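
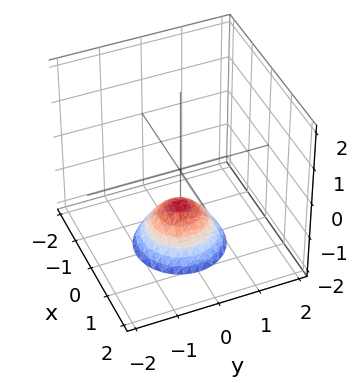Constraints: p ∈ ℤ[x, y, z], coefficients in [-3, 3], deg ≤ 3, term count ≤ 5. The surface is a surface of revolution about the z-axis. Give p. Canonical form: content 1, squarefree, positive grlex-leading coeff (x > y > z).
deg p = 2. No degree-1 surface has this shape.
Symmetries: the surface is invariant under rotation about z: p = q(x² + y², z).
Observable constraints: a circular section at z = -2 has radius exactly 1; it meets the z-axis at z = -1 (among the integer gridlines).
These observations pin down the coefficients.

x^2 + y^2 + z + 1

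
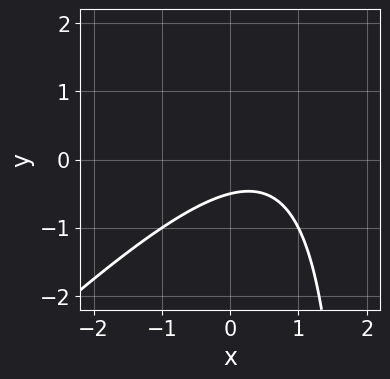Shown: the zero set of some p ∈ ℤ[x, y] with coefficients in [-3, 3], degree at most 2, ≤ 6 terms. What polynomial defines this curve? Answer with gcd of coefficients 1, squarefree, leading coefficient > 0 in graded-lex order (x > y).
(a) The degree is 2 — the shape is more complex than any degree-1 curve.
(b) Observable constraints: it misses every integer gridline on the x-axis.
(c) Assembling these constraints gives the stated polynomial.

x^2 - x*y - x + 2*y + 1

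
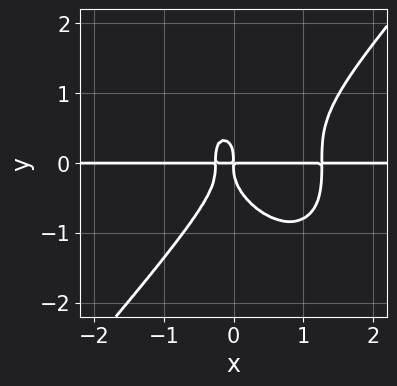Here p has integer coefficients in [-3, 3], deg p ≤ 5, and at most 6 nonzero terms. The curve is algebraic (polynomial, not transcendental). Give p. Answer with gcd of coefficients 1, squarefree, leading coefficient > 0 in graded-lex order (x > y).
1. The degree is 4 — no degree-3 curve has this shape.
2. Against the integer gridlines: every point of the x-axis in the box is on the curve.
3. Putting this together gives p.

3*x^3*y - 2*y^4 - 3*x^2*y - x*y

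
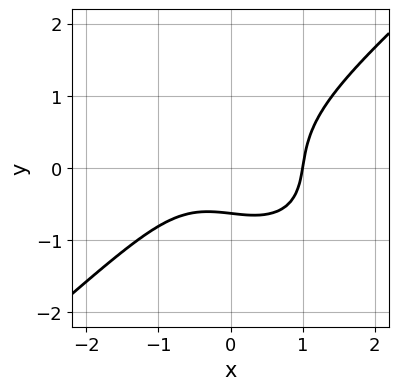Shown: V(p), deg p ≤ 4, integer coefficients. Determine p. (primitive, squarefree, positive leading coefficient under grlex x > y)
2*x^3 - 3*y^3 + x*y - 2*y - 2

(a) Degree: no degree-2 curve has this shape, so deg p = 3.
(b) Reading off the gridlines: it meets the x-axis at x = 1 (among the integer gridlines).
(c) Matching integer coefficients to the picture gives p.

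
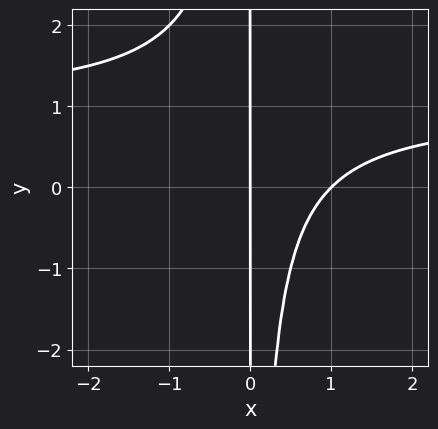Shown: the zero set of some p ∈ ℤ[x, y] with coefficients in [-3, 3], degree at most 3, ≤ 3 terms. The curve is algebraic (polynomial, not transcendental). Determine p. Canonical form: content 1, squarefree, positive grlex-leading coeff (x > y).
x^2*y - x^2 + x

The degree is 3 — a generic line meets the curve in up to 3 points.
From the axis intercepts and sections: the x-axis gridline crossings are at x ∈ {0, 1}; the visible y-axis segment lies entirely on the curve.
Fitting integer coefficients to these (and the overall shape) gives p.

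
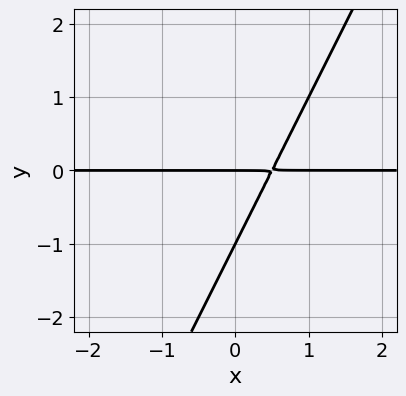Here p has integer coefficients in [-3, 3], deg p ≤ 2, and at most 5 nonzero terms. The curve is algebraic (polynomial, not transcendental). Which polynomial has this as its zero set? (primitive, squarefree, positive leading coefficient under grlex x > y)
2*x*y - y^2 - y

deg p = 2. The shape is more complex than any degree-1 curve.
Reading off the gridlines: among the integer gridlines, it crosses the y-axis at y ∈ {-1, 0}; every point of the x-axis in the box is on the curve.
These observations pin down the coefficients.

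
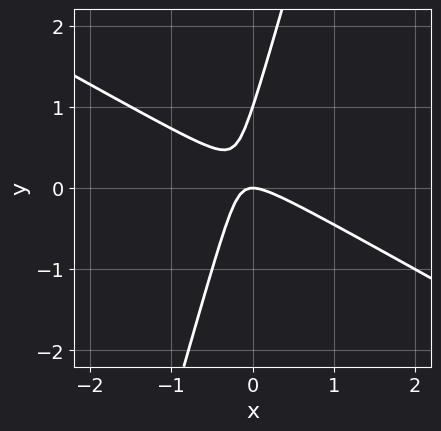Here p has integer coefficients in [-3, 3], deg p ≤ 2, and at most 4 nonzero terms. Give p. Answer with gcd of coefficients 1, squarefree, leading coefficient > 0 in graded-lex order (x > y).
2*x^2 + 3*x*y - y^2 + y

(a) Degree: a generic line meets the curve in up to 2 points, so deg p = 2.
(b) Observable constraints: it crosses the x-axis at the gridline x = 0; the y-axis gridline crossings are at y ∈ {0, 1}.
(c) Solving for integer coefficients yields p as stated.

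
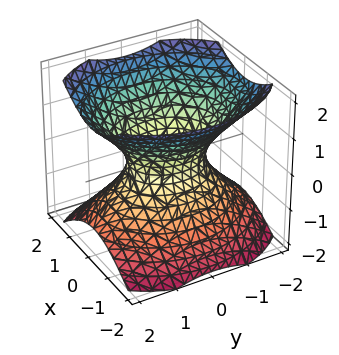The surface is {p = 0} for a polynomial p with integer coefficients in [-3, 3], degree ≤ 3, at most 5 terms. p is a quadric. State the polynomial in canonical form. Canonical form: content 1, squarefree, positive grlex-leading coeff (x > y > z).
3*x^2 + 2*y^2 - 3*z^2 - 2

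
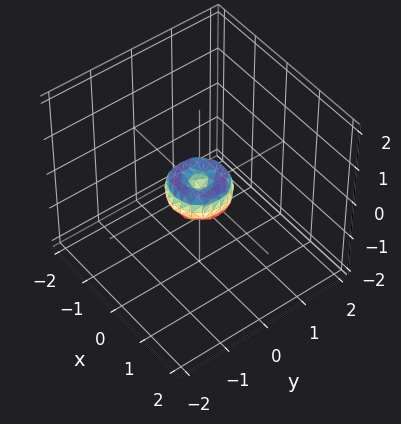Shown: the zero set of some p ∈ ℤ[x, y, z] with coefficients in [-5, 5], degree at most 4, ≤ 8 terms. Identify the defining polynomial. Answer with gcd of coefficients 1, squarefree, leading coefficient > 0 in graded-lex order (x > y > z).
(a) The degree is 4 — no degree-3 surface has this shape.
(b) Symmetries: the z-axis is an axis of rotation, so x and y enter only as x² + y².
(c) Checking where it meets the axes: it crosses the x-axis at the gridline x = 0; it meets the z-axis at z = 0 (among the integer gridlines).
(d) Assembling these constraints gives the stated polynomial.

2*x^4 + 4*x^2*y^2 + 2*y^4 - x^2 - y^2 + z^2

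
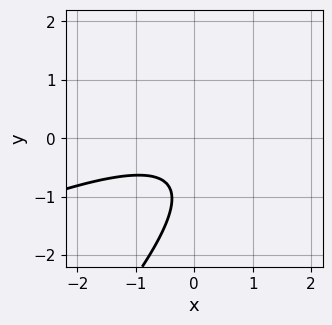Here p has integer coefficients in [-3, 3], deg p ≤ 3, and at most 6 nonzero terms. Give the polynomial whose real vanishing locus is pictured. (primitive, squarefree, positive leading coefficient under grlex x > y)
x^2 - 3*x*y + 2*y^2 + 3*y + 2

1. The degree is 2 — a generic line meets the curve in up to 2 points.
2. From the visible intercepts: the curve avoids every integer y-axis point in the box; it misses every integer gridline on the x-axis.
3. Solving for integer coefficients yields p as stated.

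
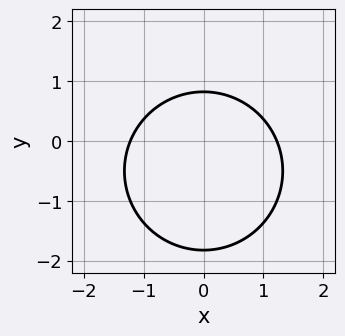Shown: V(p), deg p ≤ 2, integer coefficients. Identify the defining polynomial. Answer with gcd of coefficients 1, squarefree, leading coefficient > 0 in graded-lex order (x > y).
(a) Degree: no degree-1 curve has this shape, so deg p = 2.
(b) Symmetries: mirror symmetry x ↦ −x ⇒ only even powers of x.
(c) Matching integer coefficients to the picture gives p.

2*x^2 + 2*y^2 + 2*y - 3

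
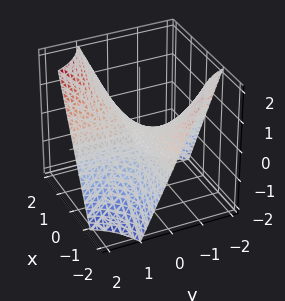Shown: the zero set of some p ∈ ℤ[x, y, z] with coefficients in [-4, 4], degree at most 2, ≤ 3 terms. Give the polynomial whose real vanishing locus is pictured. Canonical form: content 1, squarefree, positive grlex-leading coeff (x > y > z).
First, the degree is 2 — a hyperbolic paraboloid; a quadric.
Then, reading off the gridlines: every point of the y-axis in the box is on the surface; the visible x-axis segment lies entirely on the surface; it meets the z-axis at z = 0 (among the integer gridlines).
Finally, fitting integer coefficients to these (and the overall shape) gives p.

x*y - z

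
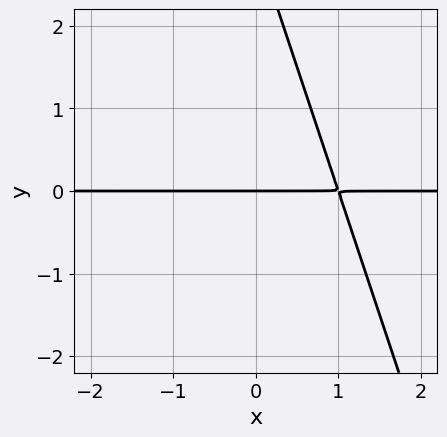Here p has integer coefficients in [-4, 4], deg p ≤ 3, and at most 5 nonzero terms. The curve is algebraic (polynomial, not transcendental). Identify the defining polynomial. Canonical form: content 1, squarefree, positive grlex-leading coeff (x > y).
3*x*y + y^2 - 3*y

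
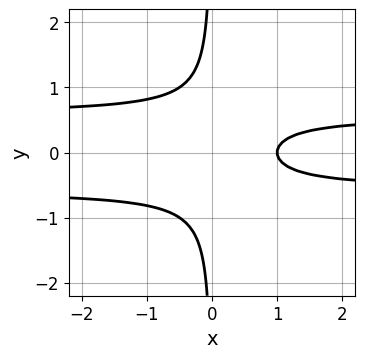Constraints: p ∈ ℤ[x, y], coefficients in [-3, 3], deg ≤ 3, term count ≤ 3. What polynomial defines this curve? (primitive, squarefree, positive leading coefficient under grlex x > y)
First, deg p = 3. A generic line meets the curve in up to 3 points.
Then, symmetries: the y ↦ −y reflection is a symmetry, so y appears only in even powers.
Next, from the visible intercepts: the curve avoids every integer y-axis point in the box; it crosses the x-axis at the gridline x = 1.
Finally, assembling these constraints gives the stated polynomial.

3*x*y^2 - x + 1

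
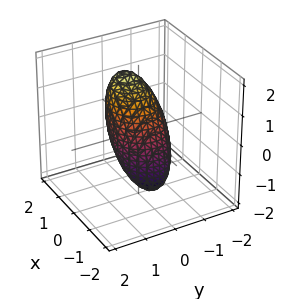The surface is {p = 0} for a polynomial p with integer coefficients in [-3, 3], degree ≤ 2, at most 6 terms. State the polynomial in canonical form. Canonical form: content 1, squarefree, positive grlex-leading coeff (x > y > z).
3*x^2 - x*y - 2*x*z + 3*y^2 + z^2 - 2

The degree is 2 — a generic line meets the surface in up to 2 points.
The integer polynomial consistent with all of this is the stated p.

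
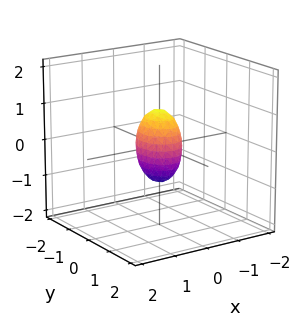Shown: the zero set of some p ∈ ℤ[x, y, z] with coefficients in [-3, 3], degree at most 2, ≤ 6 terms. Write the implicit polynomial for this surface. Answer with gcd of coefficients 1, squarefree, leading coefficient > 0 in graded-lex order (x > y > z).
1. deg p = 2. Bounded and convex; a quadric.
2. Symmetries: it's symmetric under x → −x, forcing even powers of x; it's symmetric under y → −y, forcing even powers of y; mirror symmetry z ↦ −z ⇒ only even powers of z.
3. Reading off the gridlines: the z-axis gridline crossings are at z ∈ {-1, 1}.
4. These observations pin down the coefficients.

3*x^2 + 2*y^2 + z^2 - 1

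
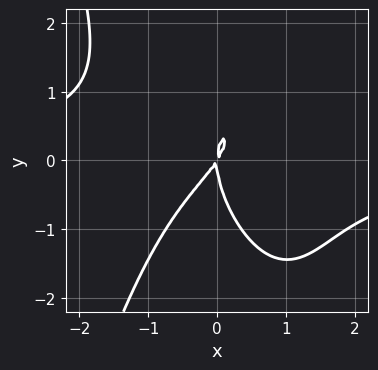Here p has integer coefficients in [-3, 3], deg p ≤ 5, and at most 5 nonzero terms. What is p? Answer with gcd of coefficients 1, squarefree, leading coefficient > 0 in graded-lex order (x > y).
First, the degree is 4 — a generic line meets the curve in up to 4 points.
Next, reading off the gridlines: one x-axis crossing is at x = 0; one y-axis crossing is at y = 0.
Finally, together with the visible shape, these determine p as stated.

2*x^3*y + y^3 + 3*x^2 - 2*x*y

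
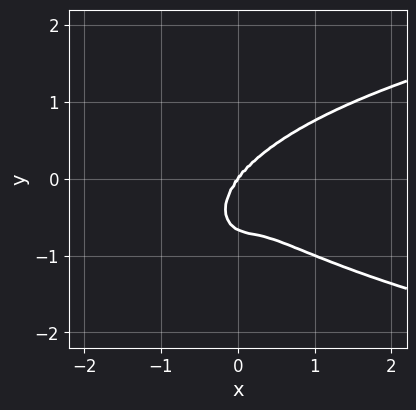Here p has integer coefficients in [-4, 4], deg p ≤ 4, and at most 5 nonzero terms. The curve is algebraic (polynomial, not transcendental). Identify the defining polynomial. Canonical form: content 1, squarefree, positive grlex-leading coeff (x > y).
First, degree: the shape is more complex than any degree-3 curve, so deg p = 4.
Then, observable constraints: one x-axis crossing is at x = 0; it crosses the y-axis at the gridline y = 0.
Finally, matching integer coefficients to the picture gives p.

3*x^2*y^2 + 3*y^4 - 3*x^3 - x*y^2 + 2*y^3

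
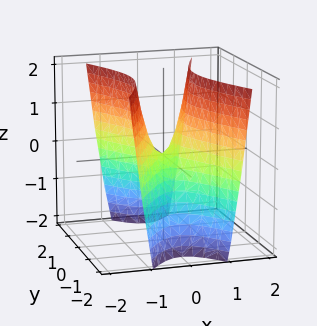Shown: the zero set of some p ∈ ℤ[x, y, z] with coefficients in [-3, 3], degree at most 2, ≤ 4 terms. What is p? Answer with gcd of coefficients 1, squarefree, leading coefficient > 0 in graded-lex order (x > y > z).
First, the degree is 2 — a hyperbolic paraboloid; a quadric.
Next, symmetries: it's symmetric under y → −y, forcing even powers of y; mirror symmetry x ↦ −x ⇒ only even powers of x.
Next, from the visible intercepts: it crosses the z-axis at the gridline z = 0; one y-axis crossing is at y = 0; it crosses the x-axis at the gridline x = 0.
Finally, assembling these constraints gives the stated polynomial.

3*x^2 - y^2 - z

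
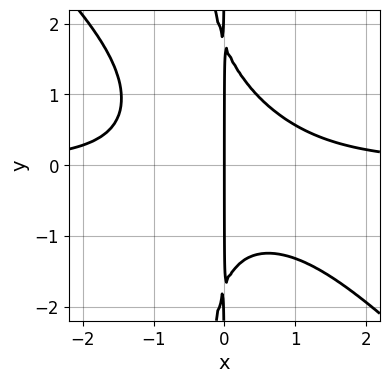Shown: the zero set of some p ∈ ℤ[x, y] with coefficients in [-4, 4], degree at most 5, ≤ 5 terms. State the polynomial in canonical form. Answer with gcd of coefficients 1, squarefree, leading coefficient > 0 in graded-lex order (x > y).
3*x^3*y + 3*x^2*y^2 + x*y^2 - 3*x

1. The degree is 4 — a generic line meets the curve in up to 4 points.
2. From the axis intercepts and sections: it crosses the x-axis at the gridline x = 0; every point of the y-axis in the box is on the curve.
3. Putting this together gives p.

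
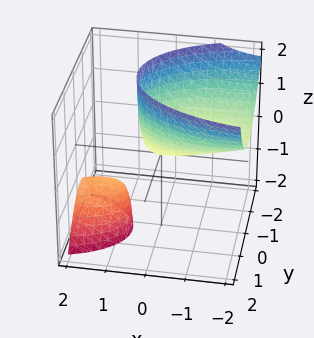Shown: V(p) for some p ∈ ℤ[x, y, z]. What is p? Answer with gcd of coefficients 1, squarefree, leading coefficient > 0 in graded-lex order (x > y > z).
x^2 + 3*x*z + 3*y^2 + y*z - 2*z

(a) There are 2 components.
(b) The degree is 2 — the shape is more complex than any degree-1 surface.
(c) Observable constraints: it meets the y-axis at y = 0 (among the integer gridlines); it crosses the x-axis at the gridline x = 0.
(d) Matching integer coefficients to the picture gives p.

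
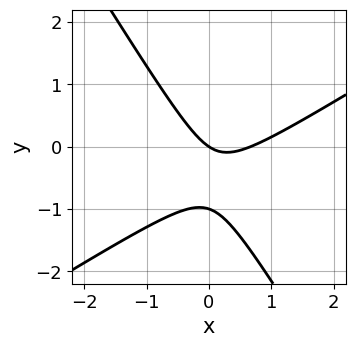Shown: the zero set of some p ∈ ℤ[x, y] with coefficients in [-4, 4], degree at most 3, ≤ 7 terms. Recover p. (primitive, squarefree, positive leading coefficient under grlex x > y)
3*x^2 - 3*x*y - 3*y^2 - 2*x - 3*y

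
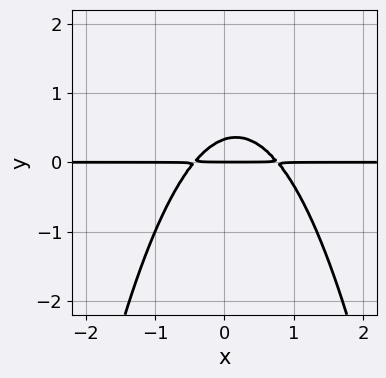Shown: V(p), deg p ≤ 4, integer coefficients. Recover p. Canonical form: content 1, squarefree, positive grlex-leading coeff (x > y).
First, deg p = 3. A generic line meets the curve in up to 3 points.
Next, reading off the gridlines: the visible x-axis segment lies entirely on the curve; it crosses the y-axis at the gridline y = 0.
Finally, fitting integer coefficients to these (and the overall shape) gives p.

3*x^2*y - x*y + 3*y^2 - y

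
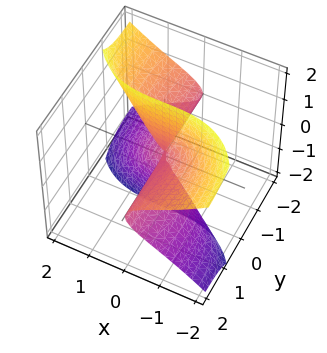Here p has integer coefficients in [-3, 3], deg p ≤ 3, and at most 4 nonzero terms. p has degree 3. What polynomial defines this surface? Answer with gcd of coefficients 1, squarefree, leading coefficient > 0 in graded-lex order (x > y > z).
x^3 + x*y^2 + 3*y*z^2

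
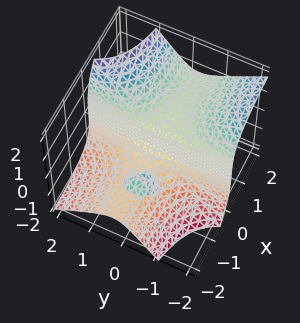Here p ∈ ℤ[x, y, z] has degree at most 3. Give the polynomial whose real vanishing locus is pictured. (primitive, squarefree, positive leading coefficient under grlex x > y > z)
I count 3 distinct pieces. Treating them together as one polynomial.
Degree: the shape is more complex than any degree-2 surface, so deg p = 3.
Observable constraints: it crosses the x-axis at the gridline x = 0; the visible y-axis segment lies entirely on the surface; it crosses the z-axis at the gridline z = 0.
Putting this together gives p.

3*x*y^2 + 2*x*y*z - x*z^2 - z^3 + x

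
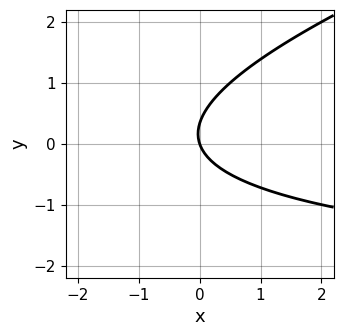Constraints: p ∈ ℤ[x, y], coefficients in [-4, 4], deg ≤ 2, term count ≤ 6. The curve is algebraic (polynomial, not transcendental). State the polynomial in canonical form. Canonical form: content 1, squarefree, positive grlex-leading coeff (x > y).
1. The degree is 2 — no degree-1 curve has this shape.
2. Against the integer gridlines: it meets the y-axis at y = 0 (among the integer gridlines); one x-axis crossing is at x = 0.
3. Fitting integer coefficients to these (and the overall shape) gives p.

x*y - 3*y^2 + 3*x + y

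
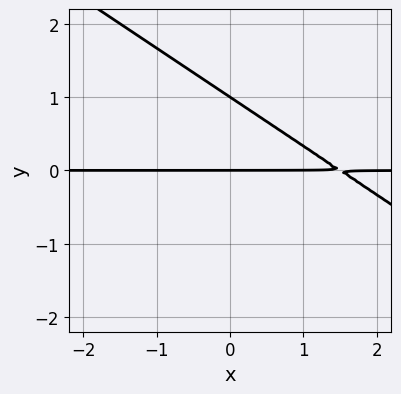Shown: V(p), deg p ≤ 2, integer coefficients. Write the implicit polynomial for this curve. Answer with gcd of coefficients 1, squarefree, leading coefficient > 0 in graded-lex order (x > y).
2*x*y + 3*y^2 - 3*y

First, deg p = 2. A generic line meets the curve in up to 2 points.
Then, from the axis intercepts and sections: the visible x-axis segment lies entirely on the curve; the y-axis gridline crossings are at y ∈ {0, 1}.
Finally, solving for integer coefficients yields p as stated.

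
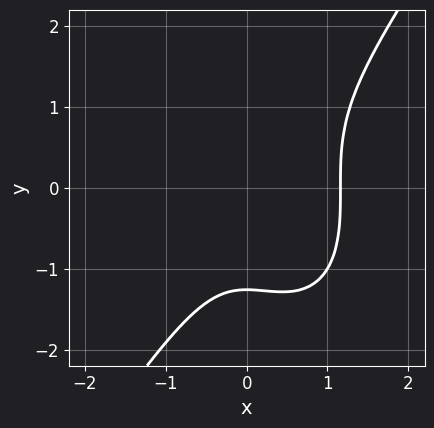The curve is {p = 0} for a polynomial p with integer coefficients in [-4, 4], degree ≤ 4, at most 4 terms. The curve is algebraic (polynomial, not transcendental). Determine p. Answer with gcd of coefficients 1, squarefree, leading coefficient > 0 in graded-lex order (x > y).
3*x^3 - y^3 - 2*x^2 - 2

(a) deg p = 3. The shape is more complex than any degree-2 curve.
(b) Solving for integer coefficients yields p as stated.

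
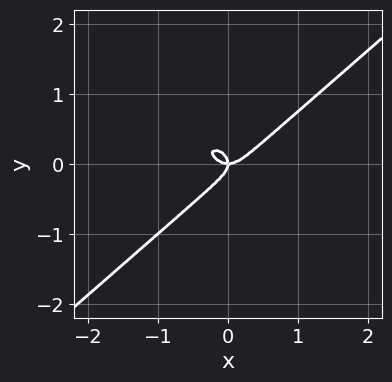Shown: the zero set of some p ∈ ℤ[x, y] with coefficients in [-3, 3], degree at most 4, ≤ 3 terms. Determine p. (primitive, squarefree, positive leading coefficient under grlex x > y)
2*x^3 - 3*y^3 - x*y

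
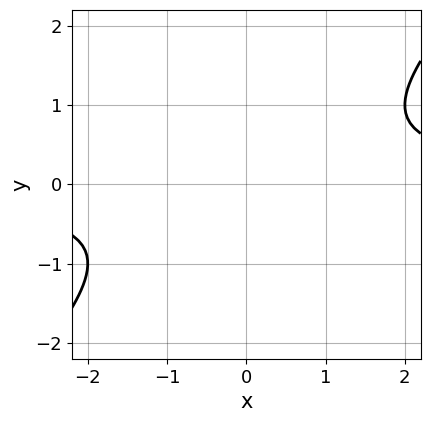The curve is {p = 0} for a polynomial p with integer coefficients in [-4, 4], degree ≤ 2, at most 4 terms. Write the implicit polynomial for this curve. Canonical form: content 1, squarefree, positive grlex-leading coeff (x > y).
1. Degree: a generic line meets the curve in up to 2 points, so deg p = 2.
2. Against the integer gridlines: no x-intercept at any integer in the box; the curve avoids every integer y-axis point in the box.
3. Solving for integer coefficients yields p as stated.

x*y - y^2 - 1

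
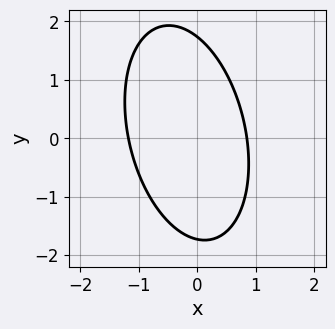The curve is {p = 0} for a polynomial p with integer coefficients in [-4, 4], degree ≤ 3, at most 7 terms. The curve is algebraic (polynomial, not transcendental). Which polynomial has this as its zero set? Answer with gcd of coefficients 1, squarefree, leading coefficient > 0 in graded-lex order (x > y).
First, degree: a generic line meets the curve in up to 2 points, so deg p = 2.
Finally, matching integer coefficients to the picture gives p.

3*x^2 + x*y + y^2 + x - 3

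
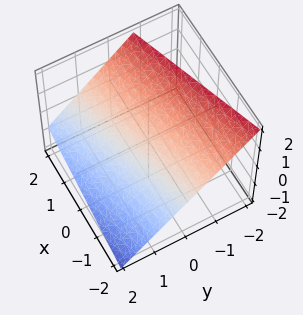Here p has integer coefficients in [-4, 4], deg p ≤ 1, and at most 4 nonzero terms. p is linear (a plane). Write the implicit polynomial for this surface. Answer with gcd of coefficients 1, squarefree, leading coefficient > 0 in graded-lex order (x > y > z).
(a) deg p = 1. The surface is flat (a plane).
(b) Observable constraints: it meets the x-axis at x = -2 (among the integer gridlines).
(c) The integer polynomial consistent with all of this is the stated p.

x - 3*y - 3*z + 2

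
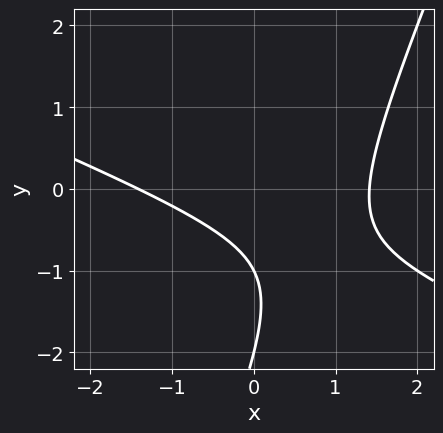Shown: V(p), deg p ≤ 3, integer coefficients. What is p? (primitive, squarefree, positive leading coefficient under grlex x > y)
x^2 + 2*x*y - y^2 - 3*y - 2

(a) The degree is 2 — a generic line meets the curve in up to 2 points.
(b) Against the integer gridlines: among the integer gridlines, it crosses the y-axis at y ∈ {-2, -1}.
(c) Assembling these constraints gives the stated polynomial.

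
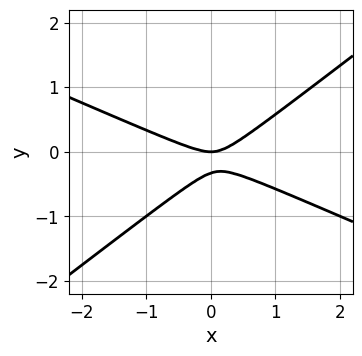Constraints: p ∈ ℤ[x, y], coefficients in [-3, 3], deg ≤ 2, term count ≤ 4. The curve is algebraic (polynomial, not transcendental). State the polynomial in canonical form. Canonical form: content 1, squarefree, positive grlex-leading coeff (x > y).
1. Degree: a generic line meets the curve in up to 2 points, so deg p = 2.
2. From the axis intercepts and sections: it meets the x-axis at x = 0 (among the integer gridlines); one y-axis crossing is at y = 0.
3. Matching integer coefficients to the picture gives p.

x^2 + x*y - 3*y^2 - y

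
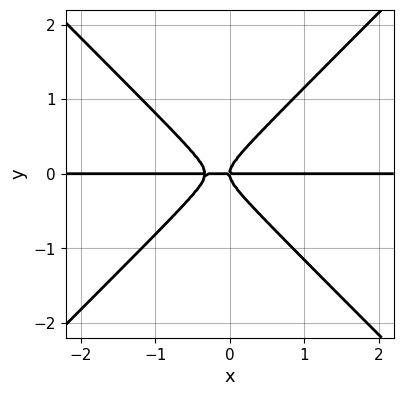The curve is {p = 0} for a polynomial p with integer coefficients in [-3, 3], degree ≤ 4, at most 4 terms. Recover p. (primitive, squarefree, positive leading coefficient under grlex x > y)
(a) deg p = 3. No degree-2 curve has this shape.
(b) Reading off the gridlines: the visible x-axis segment lies entirely on the curve; one y-axis crossing is at y = 0.
(c) The integer polynomial consistent with all of this is the stated p.

3*x^2*y - 3*y^3 + x*y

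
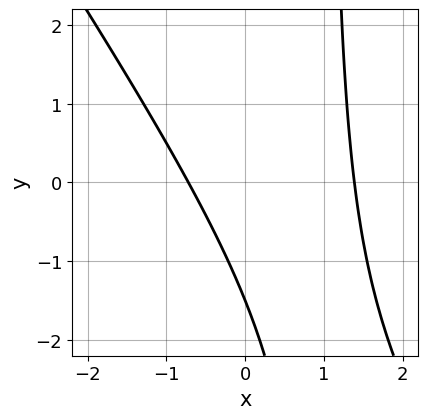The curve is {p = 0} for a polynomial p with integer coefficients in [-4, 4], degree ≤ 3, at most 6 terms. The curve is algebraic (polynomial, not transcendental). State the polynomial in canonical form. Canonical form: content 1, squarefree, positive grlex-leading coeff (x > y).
(a) The degree is 2 — no degree-1 curve has this shape.
(b) The integer polynomial consistent with all of this is the stated p.

3*x^2 + 2*x*y - 2*x - 2*y - 3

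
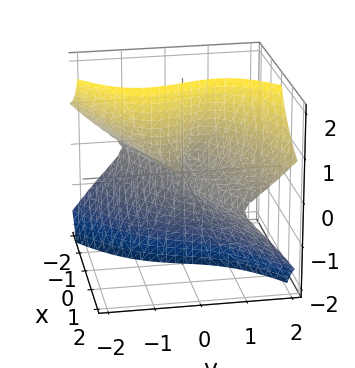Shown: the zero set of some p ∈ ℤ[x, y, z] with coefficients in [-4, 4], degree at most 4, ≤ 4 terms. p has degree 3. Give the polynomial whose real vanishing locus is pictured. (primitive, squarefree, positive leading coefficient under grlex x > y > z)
x*y^2 + 3*x*z^2 - 2*y^3 + 2*y*z

deg p = 3. The shape is more complex than any degree-2 surface.
Checking where it meets the axes: every point of the z-axis in the box is on the surface; it meets the y-axis at y = 0 (among the integer gridlines).
Together with the visible shape, these determine p as stated.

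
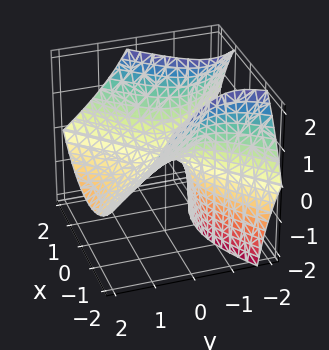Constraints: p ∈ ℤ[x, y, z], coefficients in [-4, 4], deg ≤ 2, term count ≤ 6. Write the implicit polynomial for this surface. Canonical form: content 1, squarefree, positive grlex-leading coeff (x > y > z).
2*x^2 - 2*y^2 - 3*y*z - 3*z

The degree is 2 — no degree-1 surface has this shape.
Checking where it meets the axes: it crosses the y-axis at the gridline y = 0; one x-axis crossing is at x = 0; one z-axis crossing is at z = 0.
Matching integer coefficients to the picture gives p.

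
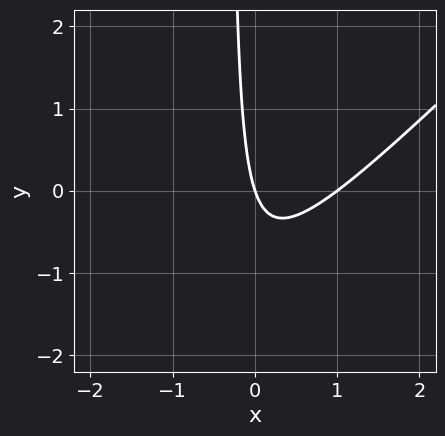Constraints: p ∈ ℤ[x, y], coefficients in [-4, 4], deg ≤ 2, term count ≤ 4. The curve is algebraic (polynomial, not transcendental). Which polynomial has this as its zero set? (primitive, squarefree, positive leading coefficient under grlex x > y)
3*x^2 - 3*x*y - 3*x - y

First, degree: a generic line meets the curve in up to 2 points, so deg p = 2.
Then, against the integer gridlines: one y-axis crossing is at y = 0; the x-axis gridline crossings are at x ∈ {0, 1}.
Finally, solving for integer coefficients yields p as stated.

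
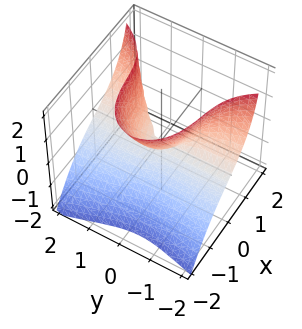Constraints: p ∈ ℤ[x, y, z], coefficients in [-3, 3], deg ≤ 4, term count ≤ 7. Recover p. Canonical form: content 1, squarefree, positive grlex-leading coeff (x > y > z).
2*x^3 + 2*x*y^2 - 3*y^2*z - y*z + 2*z^2

1. The degree is 3 — a generic line meets the surface in up to 3 points.
2. Checking where it meets the axes: every point of the y-axis in the box is on the surface; it meets the x-axis at x = 0 (among the integer gridlines); it meets the z-axis at z = 0 (among the integer gridlines).
3. Together with the visible shape, these determine p as stated.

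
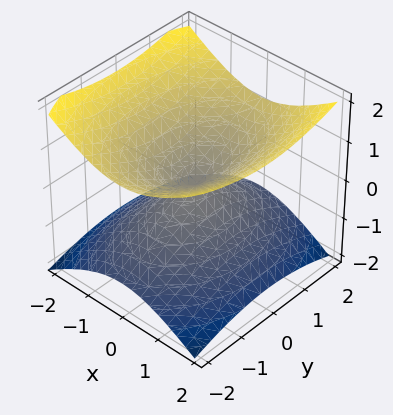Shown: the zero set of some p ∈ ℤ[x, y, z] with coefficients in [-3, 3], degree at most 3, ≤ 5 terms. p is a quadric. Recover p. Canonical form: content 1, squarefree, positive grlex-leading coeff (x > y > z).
2*x^2 + y^2 - 3*z^2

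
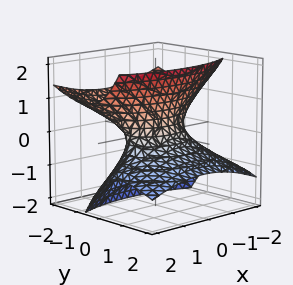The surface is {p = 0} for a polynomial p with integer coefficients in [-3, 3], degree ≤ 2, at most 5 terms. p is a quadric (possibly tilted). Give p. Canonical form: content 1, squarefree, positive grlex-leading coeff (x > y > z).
First, deg p = 2. No degree-1 surface has this shape.
Then, from the visible intercepts: among the integer gridlines, it crosses the x-axis at x ∈ {-1, 1}; the surface avoids every integer z-axis point in the box.
Finally, matching integer coefficients to the picture gives p.

x^2 + 2*y^2 + 3*y*z - 2*z^2 - 1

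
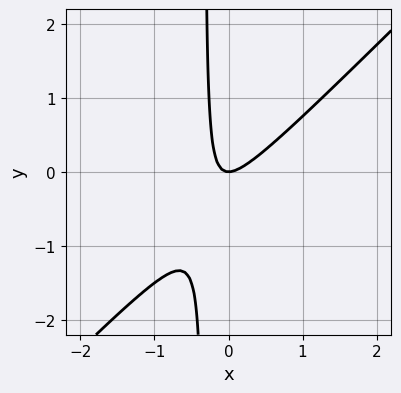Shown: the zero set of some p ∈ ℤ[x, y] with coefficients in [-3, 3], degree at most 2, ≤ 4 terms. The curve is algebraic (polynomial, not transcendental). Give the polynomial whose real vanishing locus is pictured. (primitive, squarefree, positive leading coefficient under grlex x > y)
deg p = 2. The shape is more complex than any degree-1 curve.
From the visible intercepts: it crosses the y-axis at the gridline y = 0; one x-axis crossing is at x = 0.
Assembling these constraints gives the stated polynomial.

3*x^2 - 3*x*y - y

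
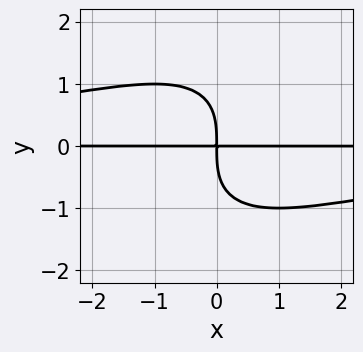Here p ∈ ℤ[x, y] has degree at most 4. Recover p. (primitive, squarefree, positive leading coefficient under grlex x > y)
First, deg p = 4.
Next, checking where it meets the axes: the visible x-axis segment lies entirely on the curve.
Finally, the integer polynomial consistent with all of this is the stated p.

x^2*y^2 - x*y^3 + y^4 + 3*x*y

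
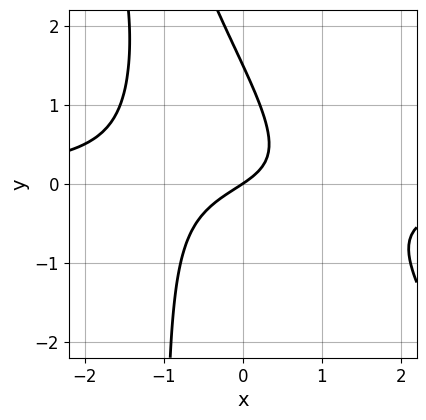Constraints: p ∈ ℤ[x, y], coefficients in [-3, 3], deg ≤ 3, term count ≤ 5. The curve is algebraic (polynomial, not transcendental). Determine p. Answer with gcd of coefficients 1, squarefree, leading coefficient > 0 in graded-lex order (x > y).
3*x^2*y + 2*x*y^2 + 2*y^2 + 2*x - 3*y

(a) Degree: the shape is more complex than any degree-2 curve, so deg p = 3.
(b) Checking where it meets the axes: one x-axis crossing is at x = 0; one y-axis crossing is at y = 0.
(c) These observations pin down the coefficients.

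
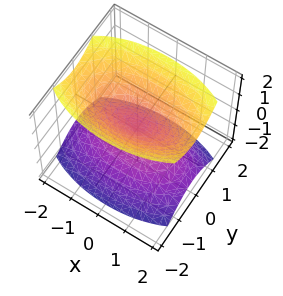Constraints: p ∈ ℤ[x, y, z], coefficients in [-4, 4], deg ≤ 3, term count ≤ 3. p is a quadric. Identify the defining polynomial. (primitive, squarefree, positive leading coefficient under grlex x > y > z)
x^2 + 3*y^2 - 2*z^2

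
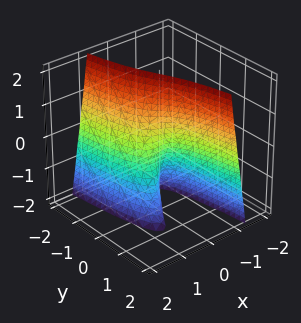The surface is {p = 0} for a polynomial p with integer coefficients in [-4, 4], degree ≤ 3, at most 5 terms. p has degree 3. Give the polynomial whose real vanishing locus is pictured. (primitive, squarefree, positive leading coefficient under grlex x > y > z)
2*x^3 + x*z + y

First, degree: the shape is more complex than any degree-2 surface, so deg p = 3.
Next, checking where it meets the axes: every point of the z-axis in the box is on the surface; it meets the x-axis at x = 0 (among the integer gridlines); one y-axis crossing is at y = 0.
Finally, solving for integer coefficients yields p as stated.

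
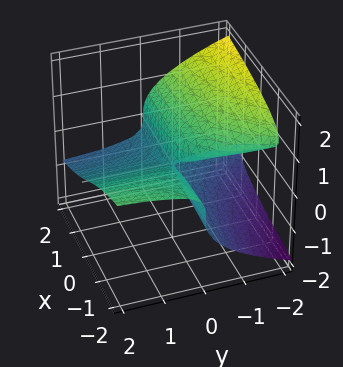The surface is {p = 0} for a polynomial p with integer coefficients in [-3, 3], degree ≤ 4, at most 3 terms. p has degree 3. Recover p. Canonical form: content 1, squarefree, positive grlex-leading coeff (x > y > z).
2*z^3 + x*y + 2*y*z

Degree: the shape is more complex than any degree-2 surface, so deg p = 3.
Reading off the gridlines: the visible y-axis segment lies entirely on the surface; every point of the x-axis in the box is on the surface.
Matching integer coefficients to the picture gives p.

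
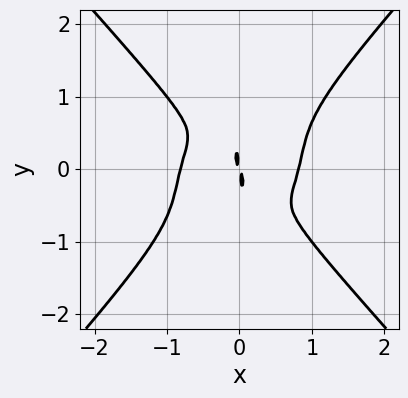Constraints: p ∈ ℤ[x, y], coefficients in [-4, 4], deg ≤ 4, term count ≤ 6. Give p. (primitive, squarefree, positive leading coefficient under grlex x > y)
3*x^4 - 2*y^4 - 2*x^2 - x*y

1. The degree is 4 — no degree-3 curve has this shape.
2. Matching integer coefficients to the picture gives p.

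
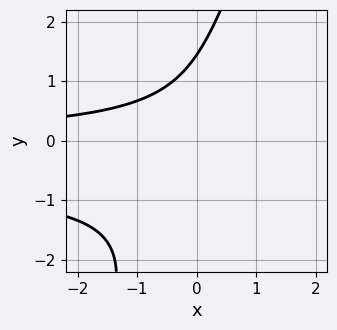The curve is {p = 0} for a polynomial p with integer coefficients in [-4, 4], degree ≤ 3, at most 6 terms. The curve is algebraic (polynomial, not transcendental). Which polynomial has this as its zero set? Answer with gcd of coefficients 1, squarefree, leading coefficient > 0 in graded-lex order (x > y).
3*x*y^2 - y^3 + 2*x*y + 3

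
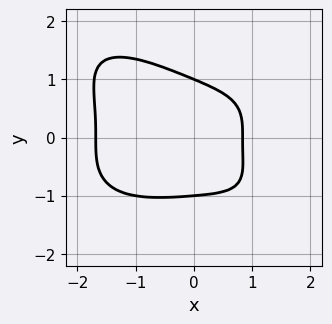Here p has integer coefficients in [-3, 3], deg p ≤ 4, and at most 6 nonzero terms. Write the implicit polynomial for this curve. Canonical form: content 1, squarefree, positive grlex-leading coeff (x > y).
x^4 + 2*x*y^3 + 3*y^4 + 3*x - 3

1. deg p = 4.
2. Checking where it meets the axes: among the integer gridlines, it crosses the y-axis at y ∈ {-1, 1}.
3. Matching integer coefficients to the picture gives p.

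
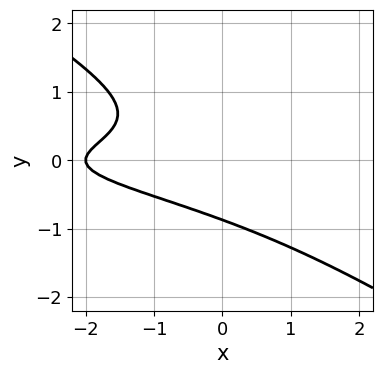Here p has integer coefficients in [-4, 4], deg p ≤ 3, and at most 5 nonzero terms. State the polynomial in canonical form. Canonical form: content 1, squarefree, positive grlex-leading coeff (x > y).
The degree is 3 — no degree-2 curve has this shape.
Reading off the gridlines: one x-axis crossing is at x = -2.
Matching integer coefficients to the picture gives p.

2*x*y^2 + 3*y^3 + x + 2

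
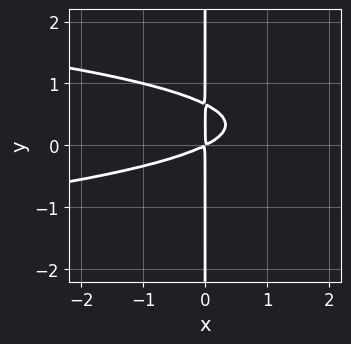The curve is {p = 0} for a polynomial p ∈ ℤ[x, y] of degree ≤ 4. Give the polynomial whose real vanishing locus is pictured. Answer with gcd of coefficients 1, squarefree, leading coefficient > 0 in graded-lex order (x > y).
(a) deg p = 3. No degree-2 curve has this shape.
(b) Reading off the gridlines: the visible y-axis segment lies entirely on the curve.
(c) These observations pin down the coefficients.

3*x*y^2 + x^2 - 2*x*y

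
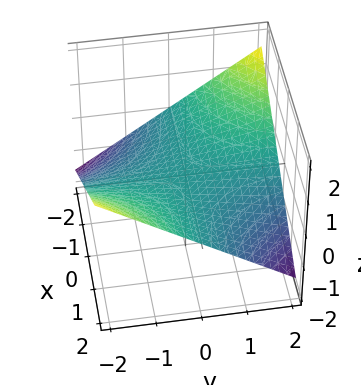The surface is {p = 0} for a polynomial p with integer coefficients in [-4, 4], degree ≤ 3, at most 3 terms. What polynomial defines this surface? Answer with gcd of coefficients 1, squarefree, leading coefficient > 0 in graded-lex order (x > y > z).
First, deg p = 2.
Next, against the integer gridlines: the visible y-axis segment lies entirely on the surface; the visible x-axis segment lies entirely on the surface.
Finally, these observations pin down the coefficients.

x*y + 3*z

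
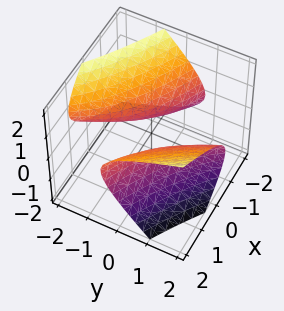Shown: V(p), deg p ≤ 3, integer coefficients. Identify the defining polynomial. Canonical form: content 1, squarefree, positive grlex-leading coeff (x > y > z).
There are 2 components. They look like related sheets of one shape, so recover p as a whole.
Degree: no degree-1 surface has this shape, so deg p = 2.
From the axis intercepts and sections: the y-axis gridline crossings are at y ∈ {-1, 1}; no z-intercept at any integer in the box; the x-axis gridline crossings are at x ∈ {-1, 1}.
Putting this together gives p.

x^2 + 3*x*y + y^2 - 2*y*z - 3*z^2 - 1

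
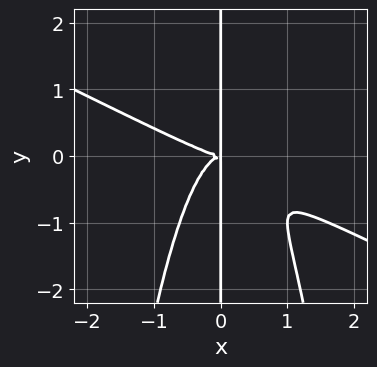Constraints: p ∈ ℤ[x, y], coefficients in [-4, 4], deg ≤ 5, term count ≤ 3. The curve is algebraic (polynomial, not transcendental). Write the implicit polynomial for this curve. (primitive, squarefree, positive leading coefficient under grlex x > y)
x^4 + 2*x^3*y + x*y^2

First, the degree is 4 — a generic line meets the curve in up to 4 points.
Then, observable constraints: every point of the y-axis in the box is on the curve.
Finally, assembling these constraints gives the stated polynomial.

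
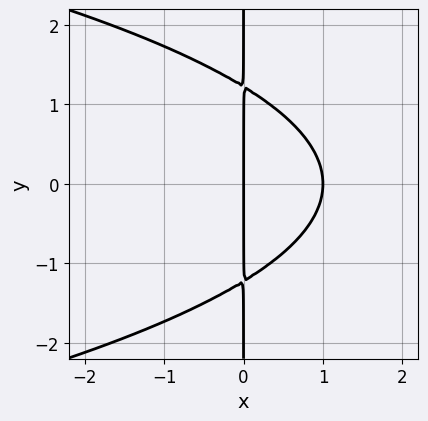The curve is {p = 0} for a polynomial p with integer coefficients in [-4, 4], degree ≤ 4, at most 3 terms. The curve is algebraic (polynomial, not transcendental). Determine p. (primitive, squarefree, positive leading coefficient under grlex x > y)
2*x*y^2 + 3*x^2 - 3*x

1. deg p = 3.
2. Symmetries: the y ↦ −y reflection is a symmetry, so y appears only in even powers.
3. From the axis intercepts and sections: the visible y-axis segment lies entirely on the curve; the x-axis gridline crossings are at x ∈ {0, 1}.
4. Matching integer coefficients to the picture gives p.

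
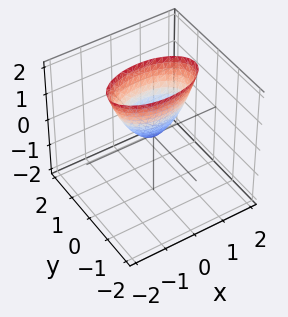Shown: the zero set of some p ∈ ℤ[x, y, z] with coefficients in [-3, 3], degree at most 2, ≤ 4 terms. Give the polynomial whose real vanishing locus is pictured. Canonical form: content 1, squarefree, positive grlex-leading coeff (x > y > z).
x^2 + 3*y^2 - z

(a) Degree: a paraboloid; a quadric, so deg p = 2.
(b) Symmetries: it's symmetric under x → −x, forcing even powers of x; it's symmetric under y → −y, forcing even powers of y.
(c) Reading off the gridlines: it crosses the z-axis at the gridline z = 0; it crosses the y-axis at the gridline y = 0.
(d) The integer polynomial consistent with all of this is the stated p.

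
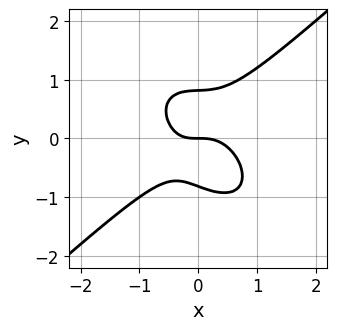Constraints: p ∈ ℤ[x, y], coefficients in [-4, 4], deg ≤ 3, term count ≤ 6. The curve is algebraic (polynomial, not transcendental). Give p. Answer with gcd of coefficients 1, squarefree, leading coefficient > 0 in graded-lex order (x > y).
3*x^3 - x*y^2 - 3*y^3 + x*y + 2*y

1. deg p = 3. A generic line meets the curve in up to 3 points.
2. Checking where it meets the axes: one x-axis crossing is at x = 0; it meets the y-axis at y = 0 (among the integer gridlines).
3. Matching integer coefficients to the picture gives p.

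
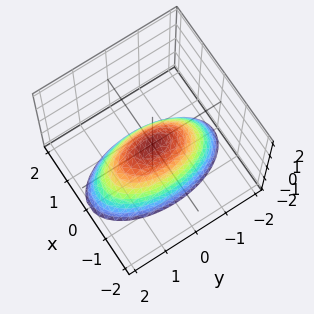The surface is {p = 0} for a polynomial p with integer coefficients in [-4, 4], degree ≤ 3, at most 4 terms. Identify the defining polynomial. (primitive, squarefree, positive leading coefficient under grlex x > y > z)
(a) Degree: a single bowl opening along one axis; a quadric, so deg p = 2.
(b) Symmetries: mirror symmetry x ↦ −x ⇒ only even powers of x; it's symmetric under y → −y, forcing even powers of y.
(c) Observable constraints: it meets the z-axis at z = 0 (among the integer gridlines); it meets the y-axis at y = 0 (among the integer gridlines).
(d) Putting this together gives p.

3*x^2 + y^2 + 2*z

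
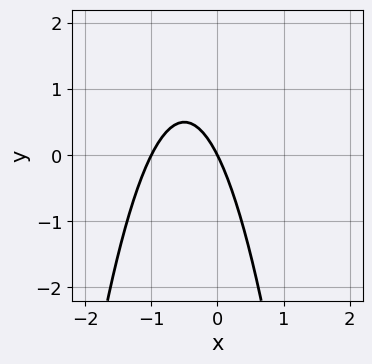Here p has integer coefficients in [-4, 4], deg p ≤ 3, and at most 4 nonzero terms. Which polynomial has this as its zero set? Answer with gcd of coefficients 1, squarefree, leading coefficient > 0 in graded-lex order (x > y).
2*x^2 + 2*x + y

1. deg p = 2.
2. Against the integer gridlines: the x-axis gridline crossings are at x ∈ {-1, 0}; it meets the y-axis at y = 0 (among the integer gridlines).
3. The integer polynomial consistent with all of this is the stated p.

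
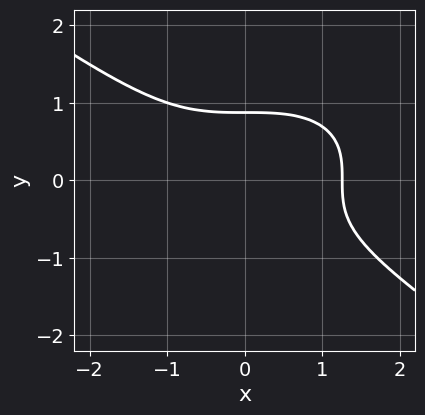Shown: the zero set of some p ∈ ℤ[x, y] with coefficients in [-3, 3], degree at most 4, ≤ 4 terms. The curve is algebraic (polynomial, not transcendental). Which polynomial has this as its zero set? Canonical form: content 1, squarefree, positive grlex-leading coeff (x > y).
x^3 + 3*y^3 - 2

(a) The degree is 3 — no degree-2 curve has this shape.
(b) Matching integer coefficients to the picture gives p.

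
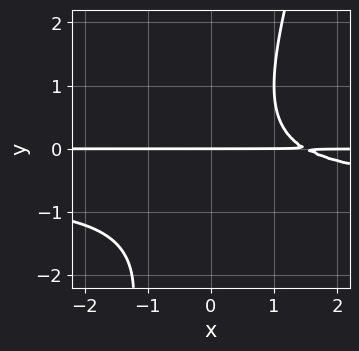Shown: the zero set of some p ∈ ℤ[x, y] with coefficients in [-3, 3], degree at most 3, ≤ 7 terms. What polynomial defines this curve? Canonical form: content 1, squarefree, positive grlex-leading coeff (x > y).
First, deg p = 3. A generic line meets the curve in up to 3 points.
Then, from the visible intercepts: it meets the y-axis at y = 0 (among the integer gridlines); every point of the x-axis in the box is on the curve.
Finally, the integer polynomial consistent with all of this is the stated p.

3*x*y^2 - y^3 + 2*x*y - y^2 - 3*y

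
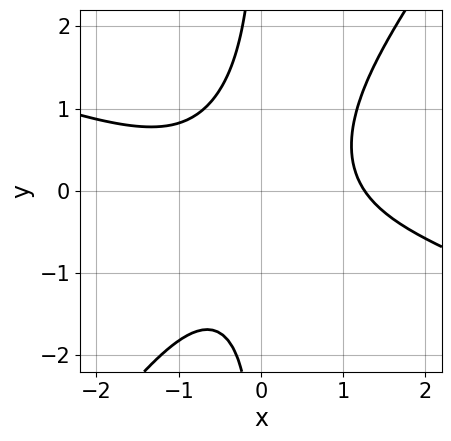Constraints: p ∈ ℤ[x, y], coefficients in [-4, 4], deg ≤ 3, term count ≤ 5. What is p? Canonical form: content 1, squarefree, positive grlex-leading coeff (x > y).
x^3 + 2*x^2*y - 2*x*y^2 - 2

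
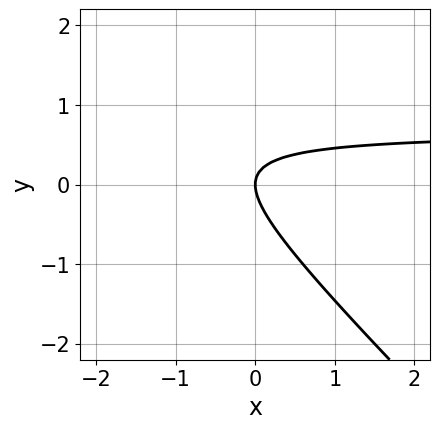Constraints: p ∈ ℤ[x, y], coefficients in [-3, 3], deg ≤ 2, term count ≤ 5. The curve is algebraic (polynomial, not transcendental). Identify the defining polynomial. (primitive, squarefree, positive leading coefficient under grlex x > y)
3*x*y + 3*y^2 - 2*x

The degree is 2 — a generic line meets the curve in up to 2 points.
Against the integer gridlines: one x-axis crossing is at x = 0; it crosses the y-axis at the gridline y = 0.
Solving for integer coefficients yields p as stated.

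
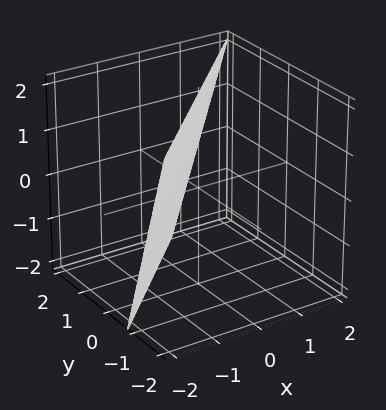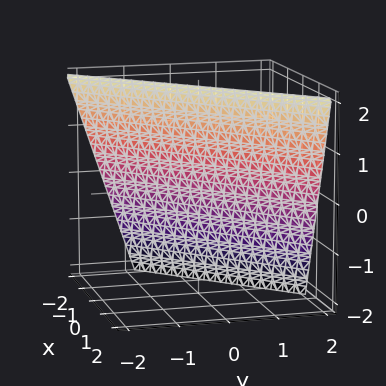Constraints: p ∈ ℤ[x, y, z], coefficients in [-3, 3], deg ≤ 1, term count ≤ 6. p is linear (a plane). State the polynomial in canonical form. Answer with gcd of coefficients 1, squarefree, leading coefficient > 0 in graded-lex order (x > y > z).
3*x - 3*y - z + 2

(a) Degree: the surface is flat (a plane), so deg p = 1.
(b) From the visible intercepts: it crosses the z-axis at the gridline z = 2.
(c) Fitting integer coefficients to these (and the overall shape) gives p.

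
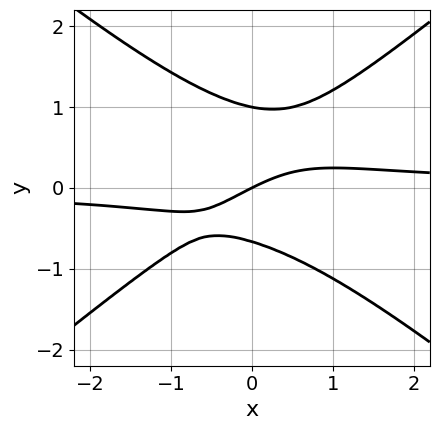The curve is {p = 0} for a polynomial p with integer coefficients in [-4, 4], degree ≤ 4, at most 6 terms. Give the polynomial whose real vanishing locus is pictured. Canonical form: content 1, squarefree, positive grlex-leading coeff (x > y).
deg p = 3.
Observable constraints: the y-axis gridline crossings are at y ∈ {0, 1}; one x-axis crossing is at x = 0.
These observations pin down the coefficients.

2*x^2*y - 3*y^3 + y^2 - x + 2*y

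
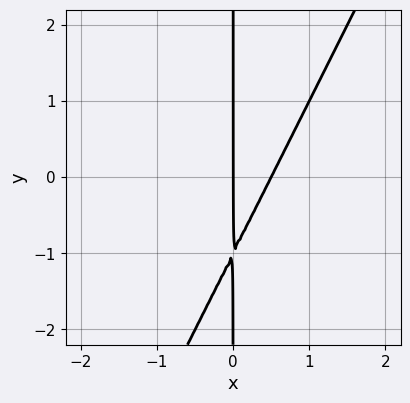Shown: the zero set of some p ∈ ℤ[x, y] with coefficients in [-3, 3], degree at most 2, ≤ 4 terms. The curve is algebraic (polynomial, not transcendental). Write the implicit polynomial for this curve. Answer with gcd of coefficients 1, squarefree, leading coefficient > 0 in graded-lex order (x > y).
(a) Degree: the shape is more complex than any degree-1 curve, so deg p = 2.
(b) From the axis intercepts and sections: one x-axis crossing is at x = 0; every point of the y-axis in the box is on the curve.
(c) The integer polynomial consistent with all of this is the stated p.

2*x^2 - x*y - x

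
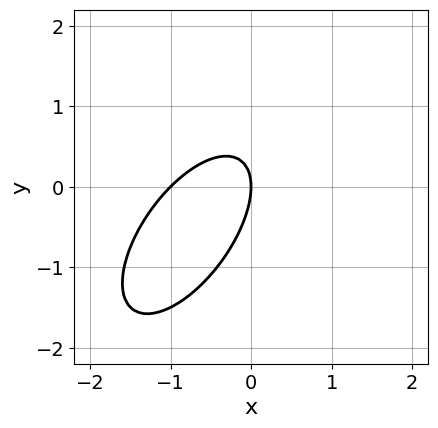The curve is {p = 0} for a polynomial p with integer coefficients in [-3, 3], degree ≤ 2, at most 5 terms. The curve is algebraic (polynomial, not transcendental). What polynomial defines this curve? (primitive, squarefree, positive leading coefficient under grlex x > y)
3*x^2 - 3*x*y + 2*y^2 + 3*x

First, the degree is 2 — the shape is more complex than any degree-1 curve.
Next, checking where it meets the axes: among the integer gridlines, it crosses the x-axis at x ∈ {-1, 0}; it crosses the y-axis at the gridline y = 0.
Finally, together with the visible shape, these determine p as stated.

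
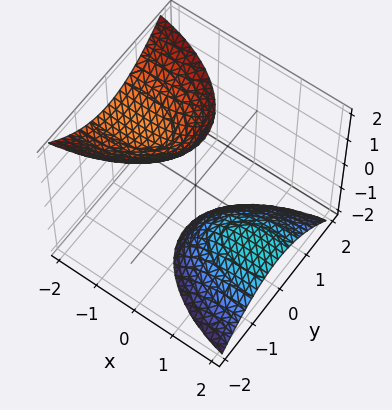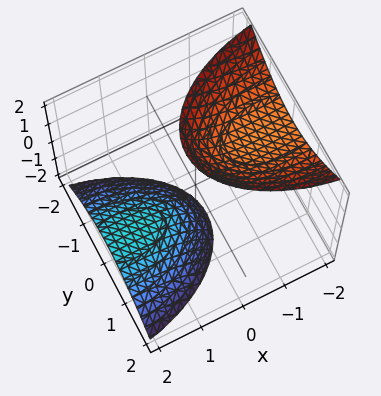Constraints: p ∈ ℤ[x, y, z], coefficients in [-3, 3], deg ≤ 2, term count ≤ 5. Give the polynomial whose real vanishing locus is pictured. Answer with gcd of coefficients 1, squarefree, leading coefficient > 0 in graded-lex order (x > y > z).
x^2 + 3*x*z + 3*y^2 - z^2 + 3

1. The picture has 2 separate pieces.
2. deg p = 2.
3. Reading off the gridlines: the surface avoids every integer y-axis point in the box; it misses every integer gridline on the x-axis.
4. Solving for integer coefficients yields p as stated.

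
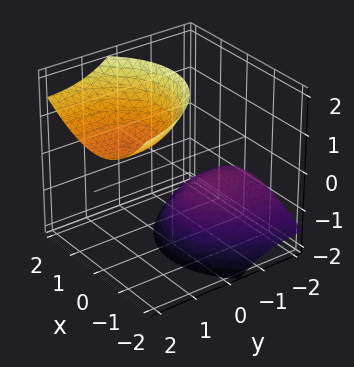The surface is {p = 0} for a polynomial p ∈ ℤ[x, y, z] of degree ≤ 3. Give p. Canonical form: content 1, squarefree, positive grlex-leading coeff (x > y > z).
2*x^2 - x*z + y^2 - 3*y*z - z^2 + 2

1. I count 2 distinct pieces. Treating them together as one polynomial.
2. The degree is 2 — a generic line meets the surface in up to 2 points.
3. Against the integer gridlines: it misses every integer gridline on the x-axis; no y-intercept at any integer in the box.
4. Matching integer coefficients to the picture gives p.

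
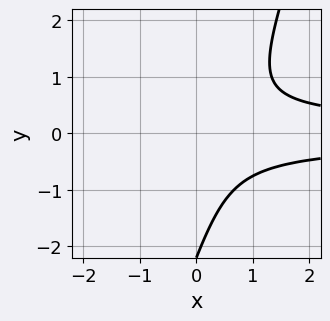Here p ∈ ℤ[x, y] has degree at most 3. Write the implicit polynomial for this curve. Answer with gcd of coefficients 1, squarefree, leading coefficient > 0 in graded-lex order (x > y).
3*x*y^2 - y^3 - 2*y^2 - 1

Degree: no degree-2 curve has this shape, so deg p = 3.
Against the integer gridlines: it misses every integer gridline on the y-axis; no x-intercept at any integer in the box.
Fitting integer coefficients to these (and the overall shape) gives p.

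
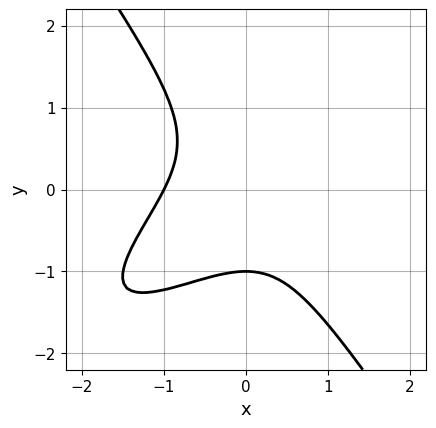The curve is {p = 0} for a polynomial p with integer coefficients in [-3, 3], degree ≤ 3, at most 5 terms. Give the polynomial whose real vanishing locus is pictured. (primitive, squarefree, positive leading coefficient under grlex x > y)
1. Degree: the shape is more complex than any degree-2 curve, so deg p = 3.
2. Checking where it meets the axes: it meets the y-axis at y = -1 (among the integer gridlines); one x-axis crossing is at x = -1.
3. Fitting integer coefficients to these (and the overall shape) gives p.

2*x^3 - 3*x^2*y + 2*y^3 + 2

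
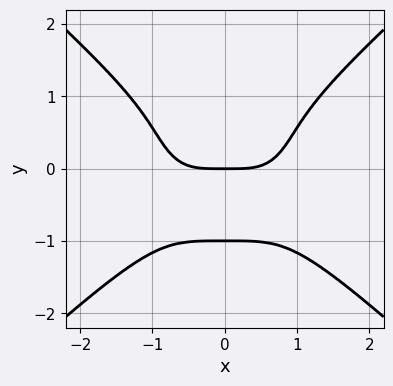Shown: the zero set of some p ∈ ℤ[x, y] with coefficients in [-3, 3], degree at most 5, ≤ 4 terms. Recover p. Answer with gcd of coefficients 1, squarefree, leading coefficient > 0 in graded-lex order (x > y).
2*x^4 - 3*y^4 - 3*y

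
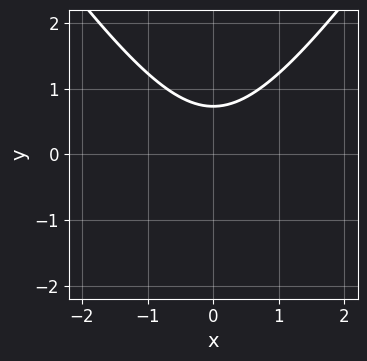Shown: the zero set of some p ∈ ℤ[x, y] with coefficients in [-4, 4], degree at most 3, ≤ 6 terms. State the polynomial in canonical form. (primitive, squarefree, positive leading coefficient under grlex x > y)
deg p = 2. No degree-1 curve has this shape.
Symmetries: the x ↦ −x reflection is a symmetry, so x appears only in even powers.
Observable constraints: no x-intercept at any integer in the box.
The integer polynomial consistent with all of this is the stated p.

2*x^2 - y^2 - 2*y + 2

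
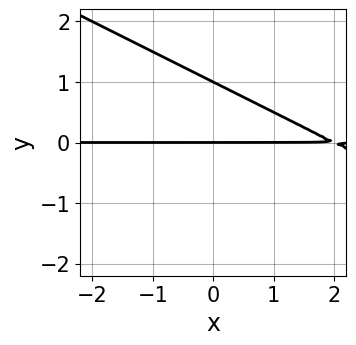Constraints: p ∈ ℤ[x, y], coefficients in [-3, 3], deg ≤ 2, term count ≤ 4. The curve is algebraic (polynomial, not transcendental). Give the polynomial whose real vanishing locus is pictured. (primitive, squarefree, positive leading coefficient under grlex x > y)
x*y + 2*y^2 - 2*y

(a) The degree is 2 — no degree-1 curve has this shape.
(b) Reading off the gridlines: the y-axis gridline crossings are at y ∈ {0, 1}; every point of the x-axis in the box is on the curve.
(c) Putting this together gives p.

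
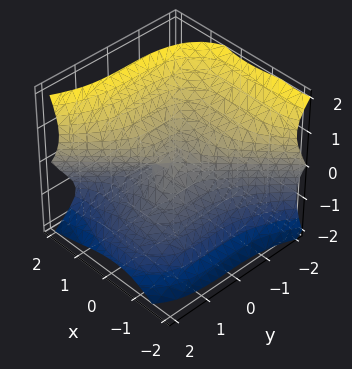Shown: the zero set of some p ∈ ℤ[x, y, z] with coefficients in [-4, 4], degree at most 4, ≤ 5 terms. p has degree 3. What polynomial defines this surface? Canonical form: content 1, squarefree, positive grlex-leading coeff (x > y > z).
deg p = 3. A generic line meets the surface in up to 3 points.
Reading off the gridlines: it crosses the y-axis at the gridline y = 0; it meets the z-axis at z = 0 (among the integer gridlines); one x-axis crossing is at x = 0.
The integer polynomial consistent with all of this is the stated p.

2*x^3 + 3*x^2*z - 2*y^3 - 3*z^3 + x*z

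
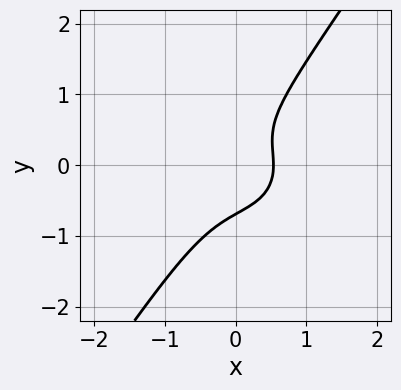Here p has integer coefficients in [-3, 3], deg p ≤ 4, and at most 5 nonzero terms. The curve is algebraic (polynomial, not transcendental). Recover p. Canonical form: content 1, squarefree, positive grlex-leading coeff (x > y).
1. Degree: a generic line meets the curve in up to 3 points, so deg p = 3.
2. Putting this together gives p.

3*x^3 + 3*x*y^2 - 3*y^3 + x - 1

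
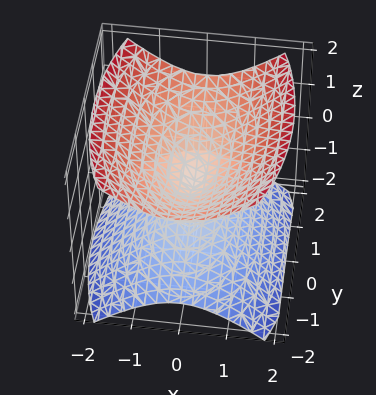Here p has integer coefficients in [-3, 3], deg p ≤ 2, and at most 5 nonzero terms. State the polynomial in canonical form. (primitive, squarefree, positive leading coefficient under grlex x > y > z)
3*x^2 + y^2 - 3*z^2

(a) There are 2 components. They look like related sheets of one shape, so recover p as a whole.
(b) Degree: a double cone through the origin; a quadric, so deg p = 2.
(c) Symmetries: it's symmetric under x → −x, forcing even powers of x; it's symmetric under y → −y, forcing even powers of y; the z ↦ −z reflection is a symmetry, so z appears only in even powers.
(d) Against the integer gridlines: it meets the x-axis at x = 0 (among the integer gridlines); one z-axis crossing is at z = 0; one y-axis crossing is at y = 0.
(e) Putting this together gives p.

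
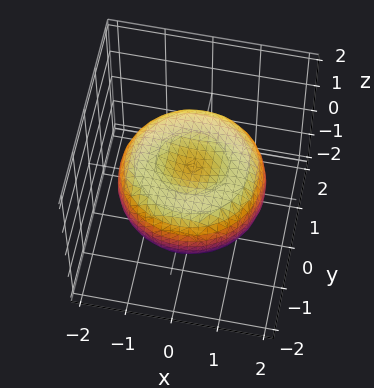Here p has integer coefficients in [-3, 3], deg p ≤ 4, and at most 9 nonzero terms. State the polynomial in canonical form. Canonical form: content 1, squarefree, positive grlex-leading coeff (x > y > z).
x^4 + 2*x^2*y^2 + y^4 - 2*x^2 - 2*y^2 + 3*z^2 - 1

1. The degree is 4 — a generic line meets the surface in up to 4 points.
2. Symmetry: the surface is invariant under rotation about z: p = q(x² + y², z).
3. Observable constraints: a circular section at z = 0 has radius between 1 and 2.
4. Solving for integer coefficients yields p as stated.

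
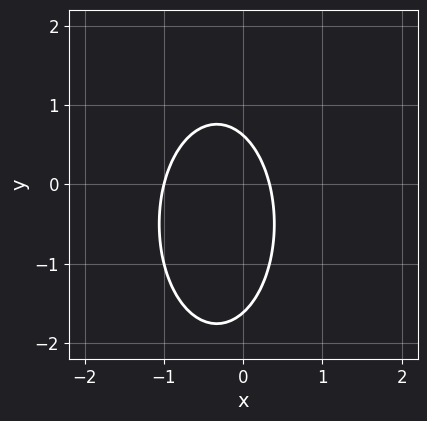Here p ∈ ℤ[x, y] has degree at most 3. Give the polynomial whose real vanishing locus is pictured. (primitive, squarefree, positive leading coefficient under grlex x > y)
3*x^2 + y^2 + 2*x + y - 1

deg p = 2.
Checking where it meets the axes: one x-axis crossing is at x = -1.
Matching integer coefficients to the picture gives p.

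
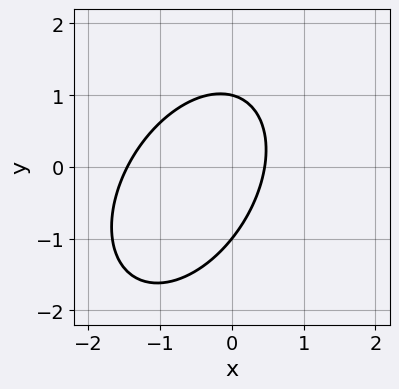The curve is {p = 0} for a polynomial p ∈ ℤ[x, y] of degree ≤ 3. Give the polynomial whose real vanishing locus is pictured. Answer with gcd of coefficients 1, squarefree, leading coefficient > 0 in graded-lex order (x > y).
First, deg p = 2.
Then, checking where it meets the axes: the y-axis gridline crossings are at y ∈ {-1, 1}.
Finally, the integer polynomial consistent with all of this is the stated p.

3*x^2 - 2*x*y + 2*y^2 + 3*x - 2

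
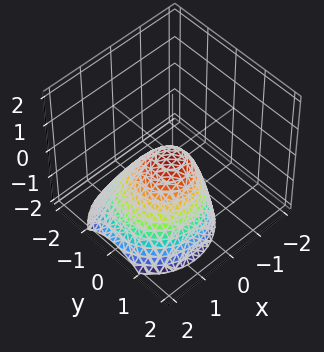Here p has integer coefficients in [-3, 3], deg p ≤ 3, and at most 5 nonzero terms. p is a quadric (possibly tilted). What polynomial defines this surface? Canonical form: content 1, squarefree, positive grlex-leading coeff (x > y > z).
3*x^2 + 2*x*z + 3*y^2 + 3*z

First, deg p = 2. A generic line meets the surface in up to 2 points.
Next, against the integer gridlines: it meets the z-axis at z = 0 (among the integer gridlines); it crosses the x-axis at the gridline x = 0; one y-axis crossing is at y = 0.
Finally, matching integer coefficients to the picture gives p.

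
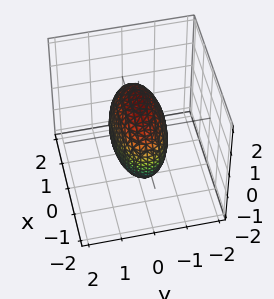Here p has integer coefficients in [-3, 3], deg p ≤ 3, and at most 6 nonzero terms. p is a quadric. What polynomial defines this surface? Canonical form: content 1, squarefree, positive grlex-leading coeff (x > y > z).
x^2 + 3*y^2 + z^2 - 2

(a) The degree is 2 — a closed, bounded, convex surface; a quadric.
(b) Symmetries: the y ↦ −y reflection is a symmetry, so y appears only in even powers; it's symmetric under x → −x, forcing even powers of x; it's symmetric under z → −z, forcing even powers of z.
(c) The integer polynomial consistent with all of this is the stated p.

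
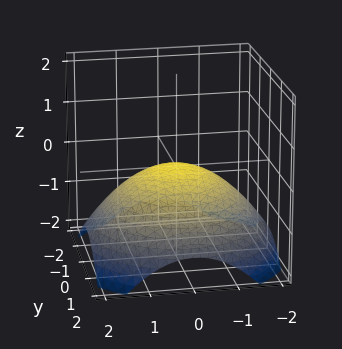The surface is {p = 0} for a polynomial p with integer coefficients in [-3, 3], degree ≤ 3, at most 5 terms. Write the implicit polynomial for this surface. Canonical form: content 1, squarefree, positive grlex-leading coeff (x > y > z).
x^2 + y^2 + 3*z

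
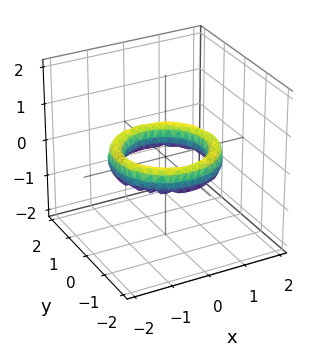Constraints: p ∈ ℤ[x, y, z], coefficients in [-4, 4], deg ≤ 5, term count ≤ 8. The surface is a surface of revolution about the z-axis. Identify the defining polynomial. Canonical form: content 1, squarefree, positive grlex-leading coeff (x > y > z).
x^4 + 2*x^2*y^2 + y^4 - 3*x^2 - 3*y^2 + 2*z^2 + 2

1. deg p = 4. The shape is more complex than any degree-3 surface.
2. Symmetries: rotational symmetry about the z-axis ⇒ p depends on x, y only through x² + y².
3. Checking where it meets the axes: a circular section at z = 0 has radius exactly 1; no z-intercept at any integer in the box.
4. These observations pin down the coefficients. Check: (0, 1, 0) on the y-axis lies on the surface, and p(0, 1, 0) = 0. ✓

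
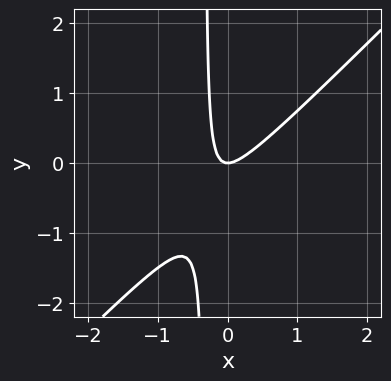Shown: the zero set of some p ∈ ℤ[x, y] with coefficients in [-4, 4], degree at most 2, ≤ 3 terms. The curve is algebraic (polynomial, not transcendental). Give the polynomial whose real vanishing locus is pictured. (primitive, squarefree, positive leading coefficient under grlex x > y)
3*x^2 - 3*x*y - y

(a) Degree: no degree-1 curve has this shape, so deg p = 2.
(b) Observable constraints: it crosses the y-axis at the gridline y = 0; it meets the x-axis at x = 0 (among the integer gridlines).
(c) The integer polynomial consistent with all of this is the stated p.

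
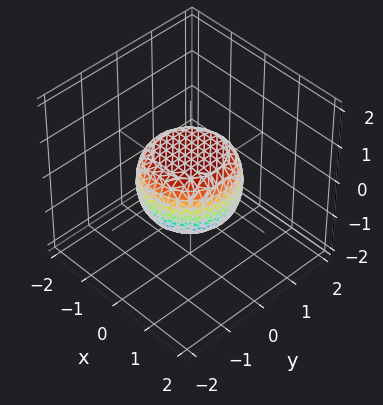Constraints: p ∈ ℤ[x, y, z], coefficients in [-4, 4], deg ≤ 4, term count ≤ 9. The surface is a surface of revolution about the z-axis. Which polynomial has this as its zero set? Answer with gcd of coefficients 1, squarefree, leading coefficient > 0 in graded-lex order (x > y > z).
2*x^4 + 4*x^2*y^2 + 2*y^4 - x^2 - y^2 + 3*z^2 - 2

1. deg p = 4. No degree-3 surface has this shape.
2. By symmetry, the surface is invariant under rotation about z: p = q(x² + y², z).
3. From the visible intercepts: a circular section at z = 0 has radius between 1 and 2.
4. Solving for integer coefficients yields p as stated.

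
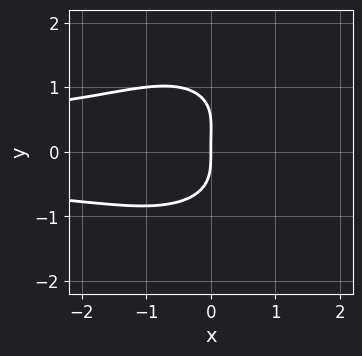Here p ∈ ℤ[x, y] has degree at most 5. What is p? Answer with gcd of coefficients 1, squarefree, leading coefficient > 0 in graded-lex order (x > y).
2*x^2*y^2 + 2*y^4 - y^3 + 3*x

(a) The degree is 4 — no degree-3 curve has this shape.
(b) Against the integer gridlines: it meets the y-axis at y = 0 (among the integer gridlines); one x-axis crossing is at x = 0.
(c) Together with the visible shape, these determine p as stated.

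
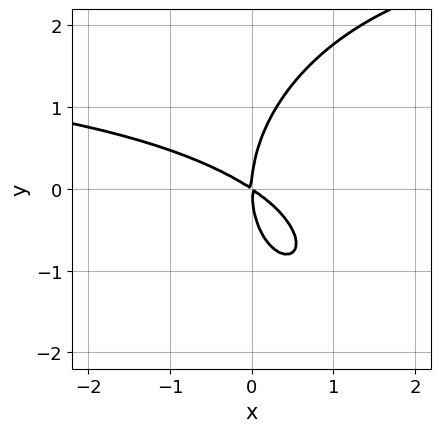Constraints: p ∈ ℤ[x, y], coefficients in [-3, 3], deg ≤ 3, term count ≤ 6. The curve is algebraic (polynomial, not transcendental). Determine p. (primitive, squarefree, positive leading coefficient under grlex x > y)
x^2*y + y^3 - 2*x^2 - 3*x*y

(a) deg p = 3.
(b) Checking where it meets the axes: it crosses the x-axis at the gridline x = 0; it meets the y-axis at y = 0 (among the integer gridlines).
(c) Matching integer coefficients to the picture gives p.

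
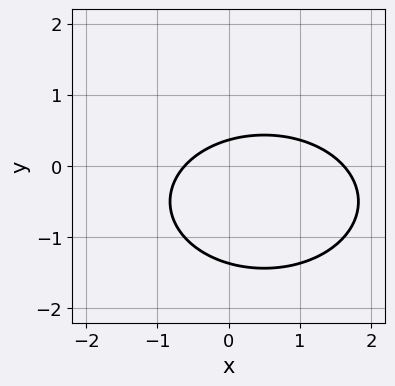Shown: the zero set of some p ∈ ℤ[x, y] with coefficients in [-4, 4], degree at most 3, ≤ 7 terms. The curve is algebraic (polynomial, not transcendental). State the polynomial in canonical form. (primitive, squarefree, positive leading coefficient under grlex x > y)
First, the degree is 2 — the shape is more complex than any degree-1 curve.
Finally, putting this together gives p.

x^2 + 2*y^2 - x + 2*y - 1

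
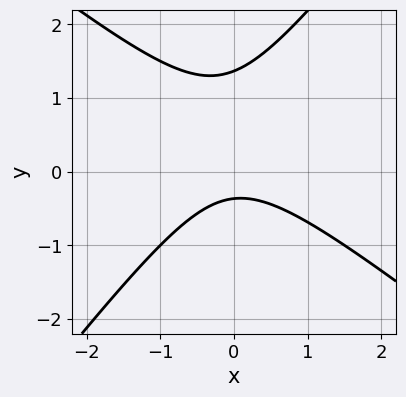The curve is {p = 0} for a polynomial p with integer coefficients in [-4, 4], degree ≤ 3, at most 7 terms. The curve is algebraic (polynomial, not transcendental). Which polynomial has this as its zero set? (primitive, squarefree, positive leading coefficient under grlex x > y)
2*x^2 + x*y - 2*y^2 + 2*y + 1

(a) deg p = 2. The shape is more complex than any degree-1 curve.
(b) Observable constraints: it misses every integer gridline on the x-axis.
(c) Matching integer coefficients to the picture gives p.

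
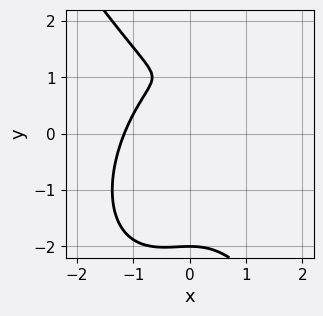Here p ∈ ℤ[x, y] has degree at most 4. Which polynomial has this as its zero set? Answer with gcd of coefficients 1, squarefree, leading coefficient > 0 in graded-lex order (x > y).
deg p = 3.
Checking where it meets the axes: it meets the y-axis at y = -2 (among the integer gridlines).
Matching integer coefficients to the picture gives p.

3*x^3 + y^3 + 2*x^2 - 3*y + 2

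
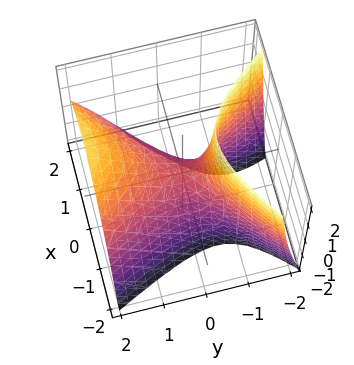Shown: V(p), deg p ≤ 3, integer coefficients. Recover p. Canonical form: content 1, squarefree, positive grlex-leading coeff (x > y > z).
3*x^2 - 2*x*y - 2*y^2 + 2*y*z + 2*z

deg p = 2.
Reading off the gridlines: one y-axis crossing is at y = 0; one z-axis crossing is at z = 0; it meets the x-axis at x = 0 (among the integer gridlines).
Fitting integer coefficients to these (and the overall shape) gives p.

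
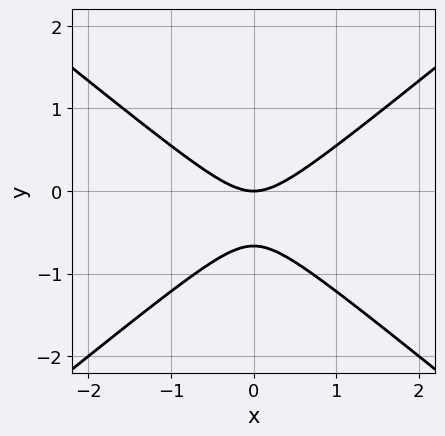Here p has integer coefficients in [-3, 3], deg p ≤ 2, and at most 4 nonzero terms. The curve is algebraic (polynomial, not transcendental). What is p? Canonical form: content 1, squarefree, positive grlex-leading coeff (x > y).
2*x^2 - 3*y^2 - 2*y

1. Degree: a generic line meets the curve in up to 2 points, so deg p = 2.
2. Symmetries: mirror symmetry x ↦ −x ⇒ only even powers of x.
3. Reading off the gridlines: it meets the y-axis at y = 0 (among the integer gridlines); it meets the x-axis at x = 0 (among the integer gridlines).
4. Together with the visible shape, these determine p as stated.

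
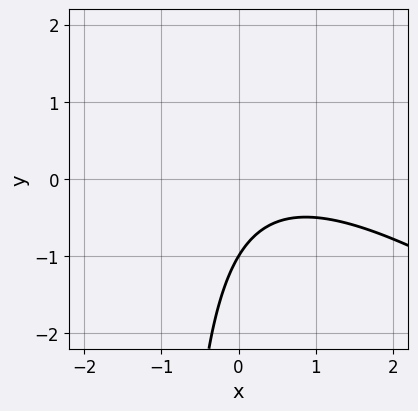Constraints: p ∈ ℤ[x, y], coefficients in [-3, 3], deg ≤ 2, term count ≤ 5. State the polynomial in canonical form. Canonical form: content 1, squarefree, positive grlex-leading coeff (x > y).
First, degree: no degree-1 curve has this shape, so deg p = 2.
Next, against the integer gridlines: the curve avoids every integer x-axis point in the box; it crosses the y-axis at the gridline y = -1.
Finally, together with the visible shape, these determine p as stated.

2*x^2 + 3*x*y - 2*x + 3*y + 3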